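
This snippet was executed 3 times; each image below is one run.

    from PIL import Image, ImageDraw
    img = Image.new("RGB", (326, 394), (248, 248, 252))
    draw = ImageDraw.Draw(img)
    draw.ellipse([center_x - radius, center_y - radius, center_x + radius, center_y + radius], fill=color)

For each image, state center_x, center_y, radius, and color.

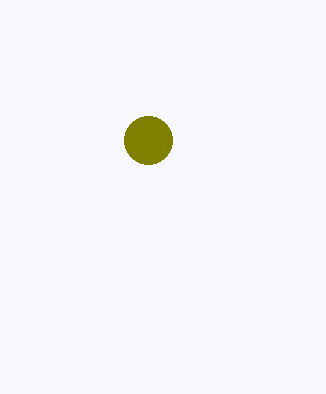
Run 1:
center_x = 148
center_y = 140
radius = 24
color = 'olive'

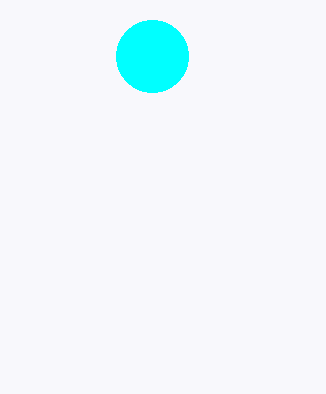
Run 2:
center_x = 152
center_y = 56
radius = 36
color = 'cyan'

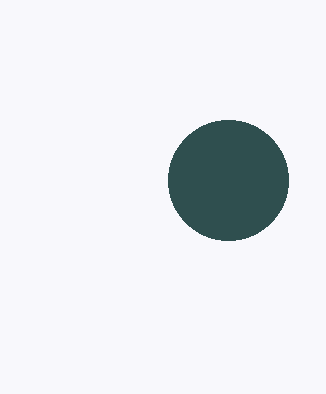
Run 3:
center_x = 228
center_y = 180
radius = 60
color = 'darkslategray'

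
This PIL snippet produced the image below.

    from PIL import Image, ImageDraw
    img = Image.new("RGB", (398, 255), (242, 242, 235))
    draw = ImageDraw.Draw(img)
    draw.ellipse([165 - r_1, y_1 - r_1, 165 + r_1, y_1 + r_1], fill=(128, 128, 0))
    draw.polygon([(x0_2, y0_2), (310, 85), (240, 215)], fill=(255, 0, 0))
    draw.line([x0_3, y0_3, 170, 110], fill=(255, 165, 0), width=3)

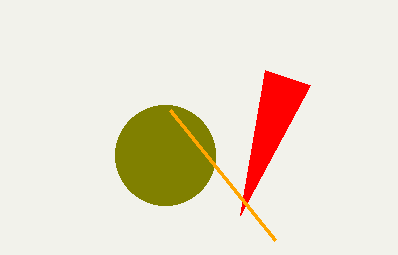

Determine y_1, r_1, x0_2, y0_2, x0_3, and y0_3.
y_1 = 155, r_1 = 50, x0_2 = 265, y0_2 = 70, x0_3 = 275, y0_3 = 240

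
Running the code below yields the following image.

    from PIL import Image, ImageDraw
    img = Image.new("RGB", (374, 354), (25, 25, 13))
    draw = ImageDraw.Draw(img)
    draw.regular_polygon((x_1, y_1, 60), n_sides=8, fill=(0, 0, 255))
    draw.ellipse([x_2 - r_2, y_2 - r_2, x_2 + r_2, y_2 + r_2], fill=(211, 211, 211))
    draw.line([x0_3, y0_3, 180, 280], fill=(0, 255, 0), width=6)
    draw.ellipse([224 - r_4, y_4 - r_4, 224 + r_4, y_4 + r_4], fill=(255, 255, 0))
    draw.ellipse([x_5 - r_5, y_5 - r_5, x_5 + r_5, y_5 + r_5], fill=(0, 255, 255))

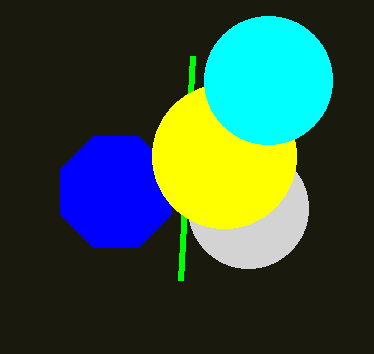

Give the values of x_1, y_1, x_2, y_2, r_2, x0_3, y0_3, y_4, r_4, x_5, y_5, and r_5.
x_1 = 116
y_1 = 192
x_2 = 248
y_2 = 208
r_2 = 60
x0_3 = 192
y0_3 = 56
y_4 = 156
r_4 = 72
x_5 = 268
y_5 = 80
r_5 = 64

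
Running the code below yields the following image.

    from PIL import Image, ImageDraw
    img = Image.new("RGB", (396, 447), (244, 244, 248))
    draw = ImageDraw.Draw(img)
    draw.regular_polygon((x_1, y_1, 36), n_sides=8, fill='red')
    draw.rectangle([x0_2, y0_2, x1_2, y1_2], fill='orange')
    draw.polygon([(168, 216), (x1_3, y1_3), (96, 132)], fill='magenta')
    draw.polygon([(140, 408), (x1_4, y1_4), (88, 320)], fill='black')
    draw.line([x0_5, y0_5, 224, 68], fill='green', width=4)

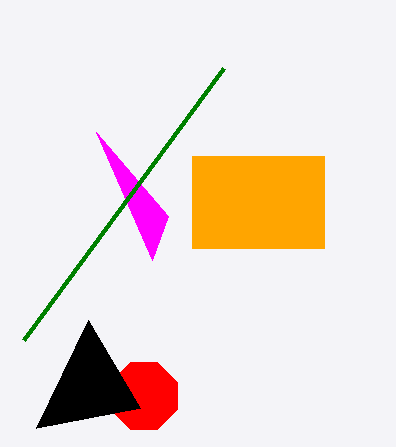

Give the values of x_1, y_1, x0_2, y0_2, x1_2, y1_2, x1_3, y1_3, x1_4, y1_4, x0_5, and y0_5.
x_1 = 144; y_1 = 396; x0_2 = 192; y0_2 = 156; x1_2 = 324; y1_2 = 248; x1_3 = 152; y1_3 = 260; x1_4 = 36; y1_4 = 428; x0_5 = 24; y0_5 = 340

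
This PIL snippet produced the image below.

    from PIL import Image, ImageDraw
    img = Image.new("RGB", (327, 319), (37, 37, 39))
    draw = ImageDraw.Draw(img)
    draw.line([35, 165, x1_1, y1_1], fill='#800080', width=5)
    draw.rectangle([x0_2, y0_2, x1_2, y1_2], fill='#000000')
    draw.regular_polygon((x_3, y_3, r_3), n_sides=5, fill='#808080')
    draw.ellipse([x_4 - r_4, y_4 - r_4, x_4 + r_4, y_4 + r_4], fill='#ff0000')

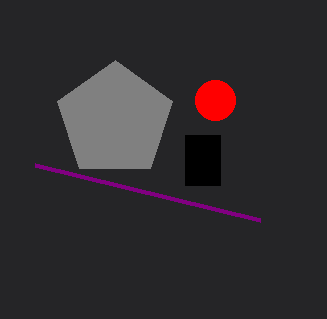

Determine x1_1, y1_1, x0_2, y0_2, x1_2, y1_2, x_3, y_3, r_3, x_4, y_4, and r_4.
x1_1 = 260; y1_1 = 220; x0_2 = 185; y0_2 = 135; x1_2 = 220; y1_2 = 185; x_3 = 115; y_3 = 120; r_3 = 60; x_4 = 215; y_4 = 100; r_4 = 20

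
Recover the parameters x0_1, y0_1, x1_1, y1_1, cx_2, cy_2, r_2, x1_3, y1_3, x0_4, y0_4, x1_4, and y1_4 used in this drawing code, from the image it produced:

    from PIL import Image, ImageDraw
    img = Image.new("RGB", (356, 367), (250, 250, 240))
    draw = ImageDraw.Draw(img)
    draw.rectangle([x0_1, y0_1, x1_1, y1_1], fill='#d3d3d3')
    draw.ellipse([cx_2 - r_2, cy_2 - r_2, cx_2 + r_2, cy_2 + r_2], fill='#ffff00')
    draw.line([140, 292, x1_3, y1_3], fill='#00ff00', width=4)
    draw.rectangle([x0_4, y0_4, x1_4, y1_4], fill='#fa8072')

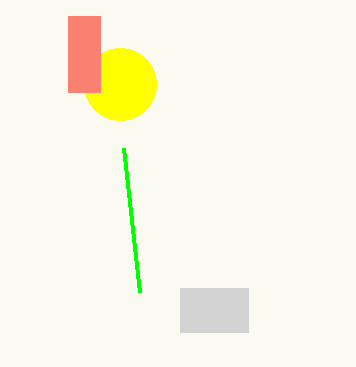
x0_1 = 180
y0_1 = 288
x1_1 = 248
y1_1 = 332
cx_2 = 120
cy_2 = 84
r_2 = 36
x1_3 = 124
y1_3 = 148
x0_4 = 68
y0_4 = 16
x1_4 = 100
y1_4 = 92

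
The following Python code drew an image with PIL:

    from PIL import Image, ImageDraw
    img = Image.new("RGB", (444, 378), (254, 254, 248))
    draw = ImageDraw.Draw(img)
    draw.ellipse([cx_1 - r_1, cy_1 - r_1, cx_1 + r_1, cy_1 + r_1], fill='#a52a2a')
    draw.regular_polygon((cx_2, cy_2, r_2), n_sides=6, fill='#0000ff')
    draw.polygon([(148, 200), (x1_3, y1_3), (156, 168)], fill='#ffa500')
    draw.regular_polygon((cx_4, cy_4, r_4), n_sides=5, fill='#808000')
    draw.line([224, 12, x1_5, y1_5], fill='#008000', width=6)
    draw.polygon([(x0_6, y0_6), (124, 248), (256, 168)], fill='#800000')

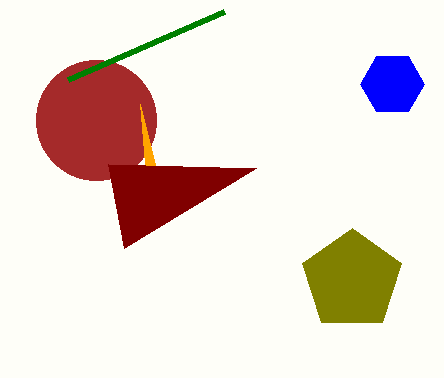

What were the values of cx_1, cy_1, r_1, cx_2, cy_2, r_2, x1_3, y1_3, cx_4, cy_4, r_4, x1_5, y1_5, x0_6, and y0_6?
cx_1 = 96, cy_1 = 120, r_1 = 60, cx_2 = 392, cy_2 = 84, r_2 = 32, x1_3 = 140, y1_3 = 104, cx_4 = 352, cy_4 = 280, r_4 = 52, x1_5 = 68, y1_5 = 80, x0_6 = 108, y0_6 = 164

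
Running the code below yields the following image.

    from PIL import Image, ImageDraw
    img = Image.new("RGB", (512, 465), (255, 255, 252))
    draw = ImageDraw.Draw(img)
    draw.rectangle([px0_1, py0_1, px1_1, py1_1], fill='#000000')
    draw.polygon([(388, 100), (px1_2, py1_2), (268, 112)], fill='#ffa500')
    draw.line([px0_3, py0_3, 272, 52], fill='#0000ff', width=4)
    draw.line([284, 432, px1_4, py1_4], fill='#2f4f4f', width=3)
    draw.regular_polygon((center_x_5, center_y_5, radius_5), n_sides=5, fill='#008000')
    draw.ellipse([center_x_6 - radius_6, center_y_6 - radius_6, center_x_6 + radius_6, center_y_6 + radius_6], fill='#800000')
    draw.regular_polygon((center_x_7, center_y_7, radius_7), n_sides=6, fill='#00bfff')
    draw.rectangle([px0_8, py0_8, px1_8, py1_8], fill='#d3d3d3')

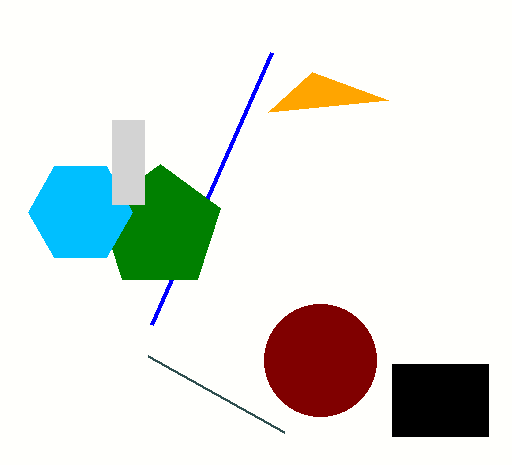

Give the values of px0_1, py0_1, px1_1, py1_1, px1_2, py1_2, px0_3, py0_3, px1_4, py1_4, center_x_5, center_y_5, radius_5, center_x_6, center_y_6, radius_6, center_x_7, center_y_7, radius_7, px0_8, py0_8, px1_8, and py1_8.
px0_1 = 392, py0_1 = 364, px1_1 = 488, py1_1 = 436, px1_2 = 312, py1_2 = 72, px0_3 = 152, py0_3 = 324, px1_4 = 148, py1_4 = 356, center_x_5 = 160, center_y_5 = 228, radius_5 = 64, center_x_6 = 320, center_y_6 = 360, radius_6 = 56, center_x_7 = 80, center_y_7 = 212, radius_7 = 52, px0_8 = 112, py0_8 = 120, px1_8 = 144, py1_8 = 204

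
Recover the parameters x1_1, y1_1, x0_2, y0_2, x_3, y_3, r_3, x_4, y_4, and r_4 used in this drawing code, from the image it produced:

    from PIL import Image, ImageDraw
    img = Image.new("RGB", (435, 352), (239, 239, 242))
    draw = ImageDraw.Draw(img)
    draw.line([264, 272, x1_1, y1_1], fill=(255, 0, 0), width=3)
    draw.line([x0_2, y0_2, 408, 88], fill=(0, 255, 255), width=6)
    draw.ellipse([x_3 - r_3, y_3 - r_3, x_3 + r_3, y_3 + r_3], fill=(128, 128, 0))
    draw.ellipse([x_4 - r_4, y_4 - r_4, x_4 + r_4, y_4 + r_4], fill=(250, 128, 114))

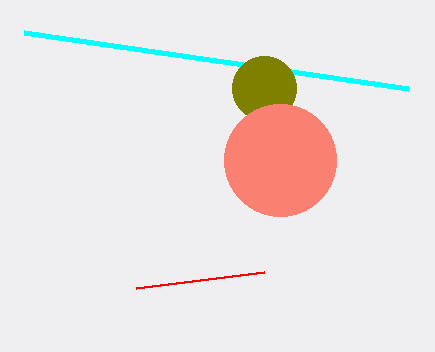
x1_1 = 136, y1_1 = 288, x0_2 = 24, y0_2 = 32, x_3 = 264, y_3 = 88, r_3 = 32, x_4 = 280, y_4 = 160, r_4 = 56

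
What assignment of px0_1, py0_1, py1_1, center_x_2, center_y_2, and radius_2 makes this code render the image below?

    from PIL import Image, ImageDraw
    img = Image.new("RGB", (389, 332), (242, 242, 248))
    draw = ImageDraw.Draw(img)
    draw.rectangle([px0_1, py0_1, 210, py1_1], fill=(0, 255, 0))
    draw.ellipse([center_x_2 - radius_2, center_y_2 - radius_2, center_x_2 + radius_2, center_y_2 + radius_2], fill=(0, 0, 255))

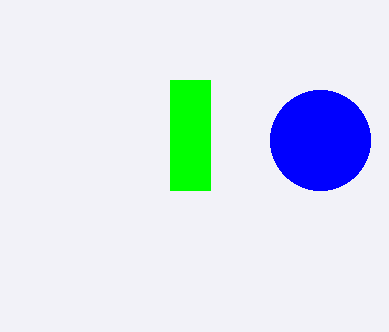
px0_1 = 170, py0_1 = 80, py1_1 = 190, center_x_2 = 320, center_y_2 = 140, radius_2 = 50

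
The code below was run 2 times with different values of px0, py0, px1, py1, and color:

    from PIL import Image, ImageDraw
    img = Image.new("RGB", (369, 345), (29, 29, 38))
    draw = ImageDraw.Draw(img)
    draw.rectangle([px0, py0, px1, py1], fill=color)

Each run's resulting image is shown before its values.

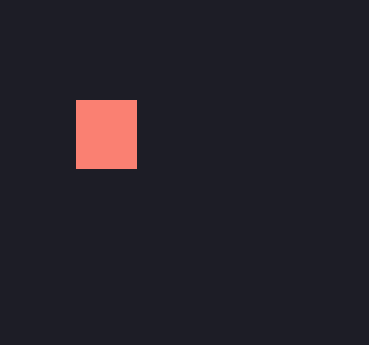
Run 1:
px0 = 76; py0 = 100; px1 = 136; py1 = 168; color = 'salmon'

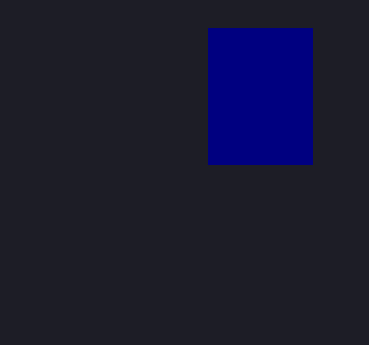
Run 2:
px0 = 208; py0 = 28; px1 = 312; py1 = 164; color = 'navy'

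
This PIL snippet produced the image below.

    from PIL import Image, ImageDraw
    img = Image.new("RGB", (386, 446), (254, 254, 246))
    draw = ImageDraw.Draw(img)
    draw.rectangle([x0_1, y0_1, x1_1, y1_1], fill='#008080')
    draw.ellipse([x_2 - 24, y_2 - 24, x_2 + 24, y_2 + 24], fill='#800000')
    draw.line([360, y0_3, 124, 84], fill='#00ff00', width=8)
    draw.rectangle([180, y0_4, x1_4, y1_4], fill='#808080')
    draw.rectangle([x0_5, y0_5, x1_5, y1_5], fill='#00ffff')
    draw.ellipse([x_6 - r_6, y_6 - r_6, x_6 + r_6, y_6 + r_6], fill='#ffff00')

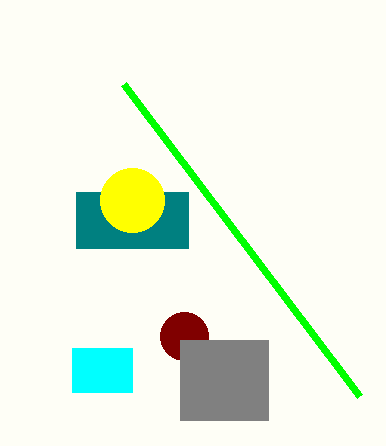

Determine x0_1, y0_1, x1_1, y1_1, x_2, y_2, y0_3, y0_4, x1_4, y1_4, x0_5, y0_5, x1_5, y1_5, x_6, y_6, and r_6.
x0_1 = 76
y0_1 = 192
x1_1 = 188
y1_1 = 248
x_2 = 184
y_2 = 336
y0_3 = 396
y0_4 = 340
x1_4 = 268
y1_4 = 420
x0_5 = 72
y0_5 = 348
x1_5 = 132
y1_5 = 392
x_6 = 132
y_6 = 200
r_6 = 32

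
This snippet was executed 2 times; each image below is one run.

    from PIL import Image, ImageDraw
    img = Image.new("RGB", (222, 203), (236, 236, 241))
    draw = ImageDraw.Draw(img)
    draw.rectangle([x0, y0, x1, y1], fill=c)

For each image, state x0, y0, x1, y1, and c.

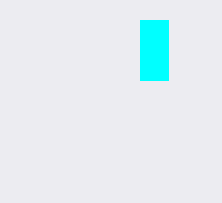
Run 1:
x0 = 140; y0 = 20; x1 = 168; y1 = 80; c = 'cyan'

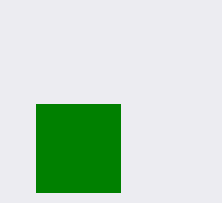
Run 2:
x0 = 36; y0 = 104; x1 = 120; y1 = 192; c = 'green'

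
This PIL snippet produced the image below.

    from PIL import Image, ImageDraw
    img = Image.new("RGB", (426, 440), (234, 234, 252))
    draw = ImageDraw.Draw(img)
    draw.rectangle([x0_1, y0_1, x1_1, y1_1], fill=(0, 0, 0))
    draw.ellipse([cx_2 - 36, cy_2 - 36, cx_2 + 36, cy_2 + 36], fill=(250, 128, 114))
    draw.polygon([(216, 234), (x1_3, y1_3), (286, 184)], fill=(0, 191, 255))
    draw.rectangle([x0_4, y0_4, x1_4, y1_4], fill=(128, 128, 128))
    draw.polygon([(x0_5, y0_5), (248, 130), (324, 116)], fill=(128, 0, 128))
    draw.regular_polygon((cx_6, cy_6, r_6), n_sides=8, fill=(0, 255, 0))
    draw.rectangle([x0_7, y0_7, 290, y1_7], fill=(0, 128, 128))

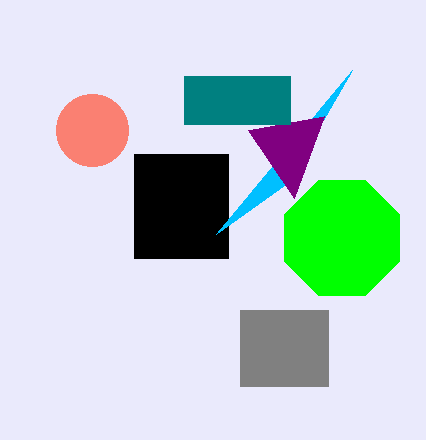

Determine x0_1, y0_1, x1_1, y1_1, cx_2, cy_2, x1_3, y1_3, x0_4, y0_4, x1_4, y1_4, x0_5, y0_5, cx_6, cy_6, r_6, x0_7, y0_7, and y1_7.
x0_1 = 134, y0_1 = 154, x1_1 = 228, y1_1 = 258, cx_2 = 92, cy_2 = 130, x1_3 = 352, y1_3 = 70, x0_4 = 240, y0_4 = 310, x1_4 = 328, y1_4 = 386, x0_5 = 294, y0_5 = 198, cx_6 = 342, cy_6 = 238, r_6 = 62, x0_7 = 184, y0_7 = 76, y1_7 = 124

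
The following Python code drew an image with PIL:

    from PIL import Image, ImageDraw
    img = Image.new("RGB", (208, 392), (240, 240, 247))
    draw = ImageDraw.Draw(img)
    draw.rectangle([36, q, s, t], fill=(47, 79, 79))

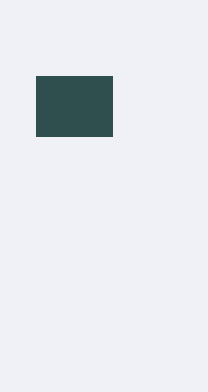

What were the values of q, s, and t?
q = 76, s = 112, t = 136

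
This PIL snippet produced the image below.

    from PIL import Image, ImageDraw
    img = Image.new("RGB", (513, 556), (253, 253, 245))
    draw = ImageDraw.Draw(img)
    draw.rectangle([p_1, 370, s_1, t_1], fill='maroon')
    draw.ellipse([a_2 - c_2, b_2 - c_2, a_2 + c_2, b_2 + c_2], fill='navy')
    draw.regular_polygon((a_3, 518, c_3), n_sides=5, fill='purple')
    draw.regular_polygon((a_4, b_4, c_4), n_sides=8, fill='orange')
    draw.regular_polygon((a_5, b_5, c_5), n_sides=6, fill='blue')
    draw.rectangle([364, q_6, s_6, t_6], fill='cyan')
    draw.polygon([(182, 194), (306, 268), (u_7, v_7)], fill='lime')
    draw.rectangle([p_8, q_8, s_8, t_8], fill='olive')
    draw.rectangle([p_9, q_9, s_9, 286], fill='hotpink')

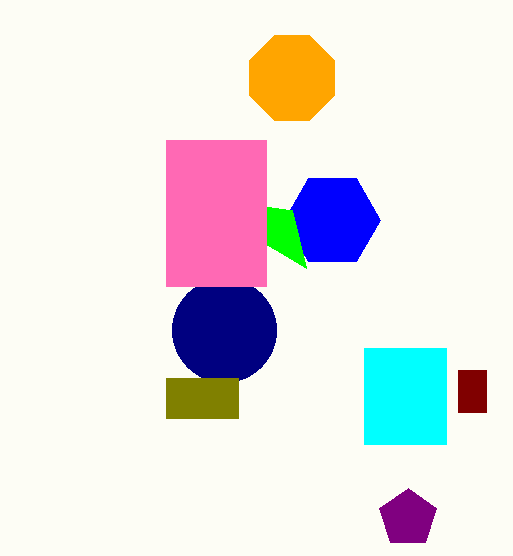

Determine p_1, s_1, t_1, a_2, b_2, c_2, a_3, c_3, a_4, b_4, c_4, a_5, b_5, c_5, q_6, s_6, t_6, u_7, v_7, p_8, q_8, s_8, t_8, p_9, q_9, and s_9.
p_1 = 458
s_1 = 486
t_1 = 412
a_2 = 224
b_2 = 330
c_2 = 52
a_3 = 408
c_3 = 30
a_4 = 292
b_4 = 78
c_4 = 46
a_5 = 332
b_5 = 220
c_5 = 48
q_6 = 348
s_6 = 446
t_6 = 444
u_7 = 292
v_7 = 210
p_8 = 166
q_8 = 378
s_8 = 238
t_8 = 418
p_9 = 166
q_9 = 140
s_9 = 266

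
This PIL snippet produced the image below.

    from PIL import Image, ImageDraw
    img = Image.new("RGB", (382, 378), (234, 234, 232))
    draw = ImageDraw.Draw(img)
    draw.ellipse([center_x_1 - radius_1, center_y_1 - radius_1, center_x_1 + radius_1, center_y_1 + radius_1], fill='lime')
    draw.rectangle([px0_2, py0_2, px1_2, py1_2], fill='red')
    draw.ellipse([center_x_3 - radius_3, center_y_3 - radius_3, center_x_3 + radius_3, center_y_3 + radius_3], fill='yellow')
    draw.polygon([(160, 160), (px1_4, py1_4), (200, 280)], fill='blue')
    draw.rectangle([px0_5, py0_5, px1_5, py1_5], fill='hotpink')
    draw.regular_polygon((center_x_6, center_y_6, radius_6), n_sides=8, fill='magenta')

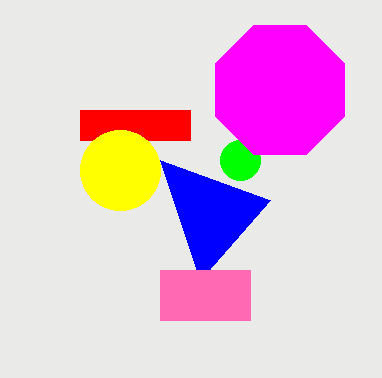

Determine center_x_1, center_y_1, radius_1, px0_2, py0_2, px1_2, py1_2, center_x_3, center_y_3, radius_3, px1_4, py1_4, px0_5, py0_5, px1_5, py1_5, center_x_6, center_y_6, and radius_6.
center_x_1 = 240, center_y_1 = 160, radius_1 = 20, px0_2 = 80, py0_2 = 110, px1_2 = 190, py1_2 = 140, center_x_3 = 120, center_y_3 = 170, radius_3 = 40, px1_4 = 270, py1_4 = 200, px0_5 = 160, py0_5 = 270, px1_5 = 250, py1_5 = 320, center_x_6 = 280, center_y_6 = 90, radius_6 = 70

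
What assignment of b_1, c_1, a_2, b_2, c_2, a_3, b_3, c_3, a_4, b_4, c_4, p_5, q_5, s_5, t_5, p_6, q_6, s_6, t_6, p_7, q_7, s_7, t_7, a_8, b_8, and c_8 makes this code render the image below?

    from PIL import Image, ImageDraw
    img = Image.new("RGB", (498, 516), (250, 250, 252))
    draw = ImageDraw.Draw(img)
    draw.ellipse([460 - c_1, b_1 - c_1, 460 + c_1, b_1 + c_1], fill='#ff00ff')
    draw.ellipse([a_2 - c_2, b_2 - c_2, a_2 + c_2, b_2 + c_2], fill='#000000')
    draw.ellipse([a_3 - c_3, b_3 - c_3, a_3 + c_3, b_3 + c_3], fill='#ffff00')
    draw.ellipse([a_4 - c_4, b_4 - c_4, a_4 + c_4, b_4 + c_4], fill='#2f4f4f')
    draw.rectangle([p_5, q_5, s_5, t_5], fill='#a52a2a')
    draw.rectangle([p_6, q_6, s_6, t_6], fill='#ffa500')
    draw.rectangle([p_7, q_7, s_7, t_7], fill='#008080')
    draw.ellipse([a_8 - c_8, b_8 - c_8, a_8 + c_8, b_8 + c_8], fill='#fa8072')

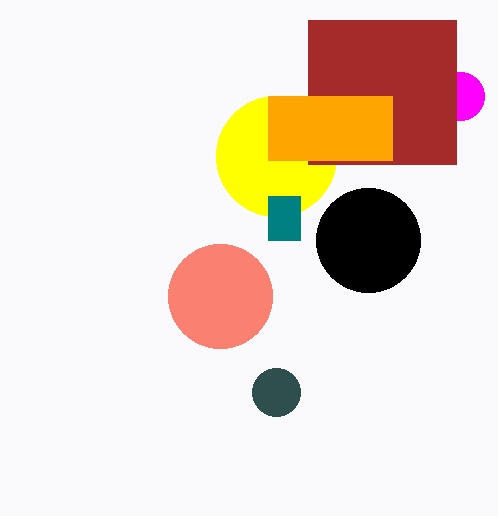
b_1 = 96, c_1 = 24, a_2 = 368, b_2 = 240, c_2 = 52, a_3 = 276, b_3 = 156, c_3 = 60, a_4 = 276, b_4 = 392, c_4 = 24, p_5 = 308, q_5 = 20, s_5 = 456, t_5 = 164, p_6 = 268, q_6 = 96, s_6 = 392, t_6 = 160, p_7 = 268, q_7 = 196, s_7 = 300, t_7 = 240, a_8 = 220, b_8 = 296, c_8 = 52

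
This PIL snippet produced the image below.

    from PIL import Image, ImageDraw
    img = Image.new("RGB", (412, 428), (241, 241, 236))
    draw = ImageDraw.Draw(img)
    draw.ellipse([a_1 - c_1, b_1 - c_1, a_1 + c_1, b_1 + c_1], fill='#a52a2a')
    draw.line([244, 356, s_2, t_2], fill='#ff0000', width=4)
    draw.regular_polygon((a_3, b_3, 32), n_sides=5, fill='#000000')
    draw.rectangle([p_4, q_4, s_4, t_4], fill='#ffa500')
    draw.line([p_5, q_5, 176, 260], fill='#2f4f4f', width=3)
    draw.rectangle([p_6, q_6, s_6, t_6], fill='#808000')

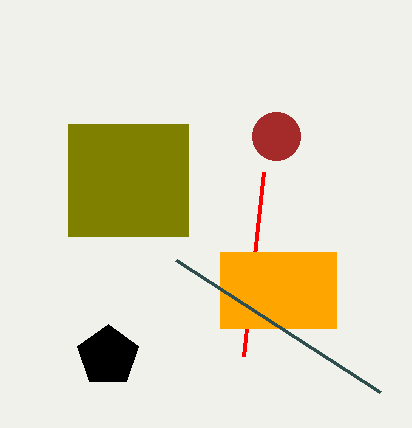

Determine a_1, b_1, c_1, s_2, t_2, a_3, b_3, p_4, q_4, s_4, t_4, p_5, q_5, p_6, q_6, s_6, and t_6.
a_1 = 276; b_1 = 136; c_1 = 24; s_2 = 264; t_2 = 172; a_3 = 108; b_3 = 356; p_4 = 220; q_4 = 252; s_4 = 336; t_4 = 328; p_5 = 380; q_5 = 392; p_6 = 68; q_6 = 124; s_6 = 188; t_6 = 236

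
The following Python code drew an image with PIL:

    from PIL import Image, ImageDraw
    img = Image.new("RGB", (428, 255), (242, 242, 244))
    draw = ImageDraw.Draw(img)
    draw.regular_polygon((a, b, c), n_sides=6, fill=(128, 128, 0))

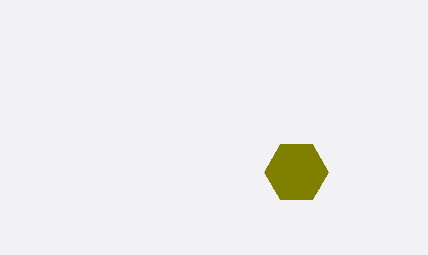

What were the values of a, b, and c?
a = 296
b = 172
c = 32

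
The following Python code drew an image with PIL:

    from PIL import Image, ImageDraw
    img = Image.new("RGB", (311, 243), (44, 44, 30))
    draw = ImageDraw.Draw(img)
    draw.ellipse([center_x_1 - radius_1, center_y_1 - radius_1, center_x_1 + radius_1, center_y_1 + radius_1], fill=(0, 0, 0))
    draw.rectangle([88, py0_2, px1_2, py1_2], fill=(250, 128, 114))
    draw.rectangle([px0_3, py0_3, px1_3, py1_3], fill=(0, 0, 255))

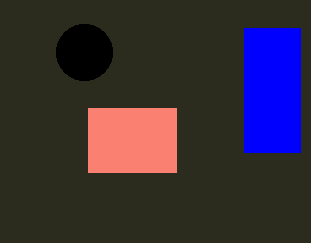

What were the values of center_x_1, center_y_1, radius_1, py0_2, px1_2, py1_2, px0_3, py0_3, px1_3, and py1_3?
center_x_1 = 84
center_y_1 = 52
radius_1 = 28
py0_2 = 108
px1_2 = 176
py1_2 = 172
px0_3 = 244
py0_3 = 28
px1_3 = 300
py1_3 = 152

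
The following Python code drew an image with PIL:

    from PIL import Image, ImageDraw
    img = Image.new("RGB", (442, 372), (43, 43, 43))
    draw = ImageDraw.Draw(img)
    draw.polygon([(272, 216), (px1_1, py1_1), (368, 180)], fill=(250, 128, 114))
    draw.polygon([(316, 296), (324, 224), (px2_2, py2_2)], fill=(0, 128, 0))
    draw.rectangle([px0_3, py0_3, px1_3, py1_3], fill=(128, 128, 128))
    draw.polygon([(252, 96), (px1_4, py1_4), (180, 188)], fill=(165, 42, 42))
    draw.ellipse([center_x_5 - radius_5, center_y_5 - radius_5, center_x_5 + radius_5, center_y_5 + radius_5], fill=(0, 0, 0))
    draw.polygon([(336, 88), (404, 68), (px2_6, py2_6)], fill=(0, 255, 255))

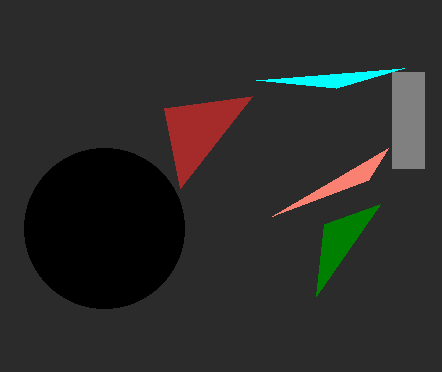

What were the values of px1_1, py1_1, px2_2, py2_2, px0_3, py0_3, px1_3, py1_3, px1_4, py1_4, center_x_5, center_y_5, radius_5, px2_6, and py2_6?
px1_1 = 388; py1_1 = 148; px2_2 = 380; py2_2 = 204; px0_3 = 392; py0_3 = 72; px1_3 = 424; py1_3 = 168; px1_4 = 164; py1_4 = 108; center_x_5 = 104; center_y_5 = 228; radius_5 = 80; px2_6 = 256; py2_6 = 80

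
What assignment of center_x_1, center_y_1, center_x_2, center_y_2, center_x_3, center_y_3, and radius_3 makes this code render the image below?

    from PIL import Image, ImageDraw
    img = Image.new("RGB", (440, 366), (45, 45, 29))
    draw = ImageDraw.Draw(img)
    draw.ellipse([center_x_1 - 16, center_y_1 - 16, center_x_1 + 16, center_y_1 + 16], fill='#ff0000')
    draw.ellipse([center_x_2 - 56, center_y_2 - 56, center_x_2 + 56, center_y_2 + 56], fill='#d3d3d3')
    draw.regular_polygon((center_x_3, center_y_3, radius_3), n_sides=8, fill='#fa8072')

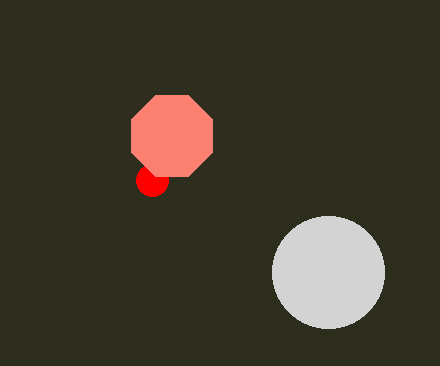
center_x_1 = 152, center_y_1 = 180, center_x_2 = 328, center_y_2 = 272, center_x_3 = 172, center_y_3 = 136, radius_3 = 44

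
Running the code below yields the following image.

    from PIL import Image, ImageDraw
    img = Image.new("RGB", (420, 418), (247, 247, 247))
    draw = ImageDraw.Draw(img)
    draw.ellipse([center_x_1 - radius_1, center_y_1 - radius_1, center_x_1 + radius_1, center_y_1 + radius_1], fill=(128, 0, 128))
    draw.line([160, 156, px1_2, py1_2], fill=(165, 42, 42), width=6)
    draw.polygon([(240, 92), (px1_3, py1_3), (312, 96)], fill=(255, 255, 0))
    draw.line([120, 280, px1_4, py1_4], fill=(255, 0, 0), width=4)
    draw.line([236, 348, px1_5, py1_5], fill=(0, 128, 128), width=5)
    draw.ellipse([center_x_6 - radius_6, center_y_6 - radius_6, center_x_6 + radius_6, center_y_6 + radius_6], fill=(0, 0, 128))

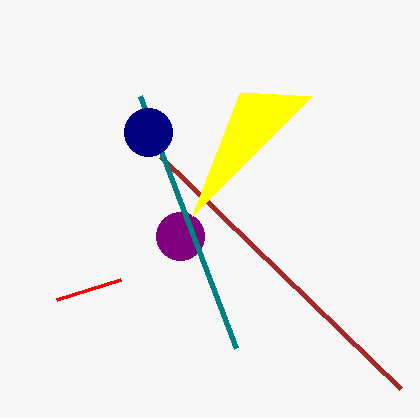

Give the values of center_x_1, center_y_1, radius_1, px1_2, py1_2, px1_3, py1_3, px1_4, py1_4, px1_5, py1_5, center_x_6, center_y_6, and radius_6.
center_x_1 = 180
center_y_1 = 236
radius_1 = 24
px1_2 = 400
py1_2 = 388
px1_3 = 192
py1_3 = 216
px1_4 = 56
py1_4 = 300
px1_5 = 140
py1_5 = 96
center_x_6 = 148
center_y_6 = 132
radius_6 = 24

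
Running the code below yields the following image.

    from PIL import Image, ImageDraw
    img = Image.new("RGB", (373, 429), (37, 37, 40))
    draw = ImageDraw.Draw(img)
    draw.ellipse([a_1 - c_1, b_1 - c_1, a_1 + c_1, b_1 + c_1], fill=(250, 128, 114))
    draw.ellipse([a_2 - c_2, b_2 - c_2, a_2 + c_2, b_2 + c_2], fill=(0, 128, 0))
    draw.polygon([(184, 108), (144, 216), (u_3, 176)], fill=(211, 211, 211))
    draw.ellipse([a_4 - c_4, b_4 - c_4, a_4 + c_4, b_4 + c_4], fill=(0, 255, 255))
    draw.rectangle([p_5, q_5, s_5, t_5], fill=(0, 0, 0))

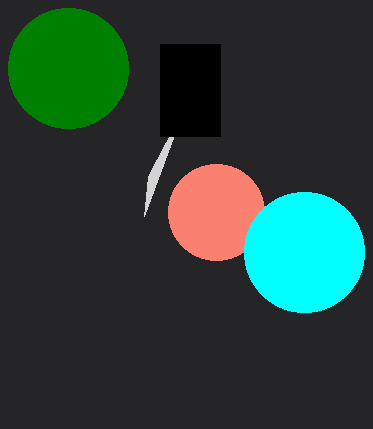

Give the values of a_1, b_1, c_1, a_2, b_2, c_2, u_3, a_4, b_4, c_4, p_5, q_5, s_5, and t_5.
a_1 = 216, b_1 = 212, c_1 = 48, a_2 = 68, b_2 = 68, c_2 = 60, u_3 = 148, a_4 = 304, b_4 = 252, c_4 = 60, p_5 = 160, q_5 = 44, s_5 = 220, t_5 = 136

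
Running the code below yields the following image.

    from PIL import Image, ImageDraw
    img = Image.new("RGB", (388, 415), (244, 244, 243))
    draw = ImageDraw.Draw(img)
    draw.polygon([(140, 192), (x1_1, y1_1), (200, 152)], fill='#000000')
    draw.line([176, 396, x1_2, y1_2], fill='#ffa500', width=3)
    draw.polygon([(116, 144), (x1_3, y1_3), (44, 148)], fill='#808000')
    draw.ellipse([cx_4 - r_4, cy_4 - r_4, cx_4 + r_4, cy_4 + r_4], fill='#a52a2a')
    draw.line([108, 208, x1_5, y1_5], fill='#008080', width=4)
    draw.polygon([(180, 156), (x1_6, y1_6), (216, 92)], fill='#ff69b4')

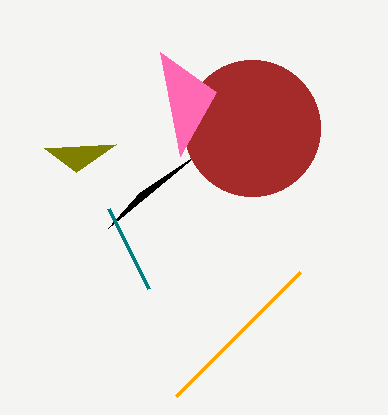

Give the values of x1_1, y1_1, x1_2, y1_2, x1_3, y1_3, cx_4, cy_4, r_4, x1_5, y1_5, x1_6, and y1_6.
x1_1 = 108; y1_1 = 228; x1_2 = 300; y1_2 = 272; x1_3 = 76; y1_3 = 172; cx_4 = 252; cy_4 = 128; r_4 = 68; x1_5 = 148; y1_5 = 288; x1_6 = 160; y1_6 = 52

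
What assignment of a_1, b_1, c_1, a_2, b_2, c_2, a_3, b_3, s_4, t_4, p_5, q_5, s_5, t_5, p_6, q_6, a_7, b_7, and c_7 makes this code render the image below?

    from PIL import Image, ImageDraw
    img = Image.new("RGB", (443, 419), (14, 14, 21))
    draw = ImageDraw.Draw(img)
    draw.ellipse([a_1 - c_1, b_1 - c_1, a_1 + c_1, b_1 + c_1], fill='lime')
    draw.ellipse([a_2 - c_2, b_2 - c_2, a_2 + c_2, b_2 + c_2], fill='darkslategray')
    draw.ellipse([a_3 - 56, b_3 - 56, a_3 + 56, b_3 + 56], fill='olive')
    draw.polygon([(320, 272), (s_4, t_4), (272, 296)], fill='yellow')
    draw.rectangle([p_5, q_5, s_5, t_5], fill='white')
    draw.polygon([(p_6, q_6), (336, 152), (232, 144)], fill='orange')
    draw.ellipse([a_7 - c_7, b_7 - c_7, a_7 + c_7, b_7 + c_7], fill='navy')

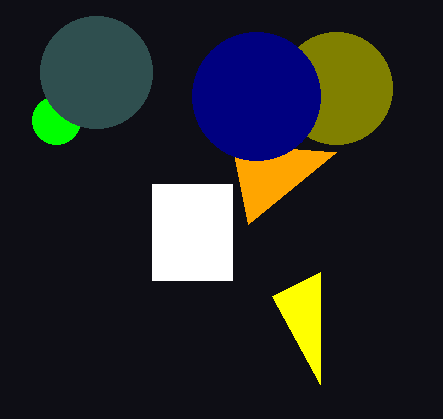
a_1 = 56; b_1 = 120; c_1 = 24; a_2 = 96; b_2 = 72; c_2 = 56; a_3 = 336; b_3 = 88; s_4 = 320; t_4 = 384; p_5 = 152; q_5 = 184; s_5 = 232; t_5 = 280; p_6 = 248; q_6 = 224; a_7 = 256; b_7 = 96; c_7 = 64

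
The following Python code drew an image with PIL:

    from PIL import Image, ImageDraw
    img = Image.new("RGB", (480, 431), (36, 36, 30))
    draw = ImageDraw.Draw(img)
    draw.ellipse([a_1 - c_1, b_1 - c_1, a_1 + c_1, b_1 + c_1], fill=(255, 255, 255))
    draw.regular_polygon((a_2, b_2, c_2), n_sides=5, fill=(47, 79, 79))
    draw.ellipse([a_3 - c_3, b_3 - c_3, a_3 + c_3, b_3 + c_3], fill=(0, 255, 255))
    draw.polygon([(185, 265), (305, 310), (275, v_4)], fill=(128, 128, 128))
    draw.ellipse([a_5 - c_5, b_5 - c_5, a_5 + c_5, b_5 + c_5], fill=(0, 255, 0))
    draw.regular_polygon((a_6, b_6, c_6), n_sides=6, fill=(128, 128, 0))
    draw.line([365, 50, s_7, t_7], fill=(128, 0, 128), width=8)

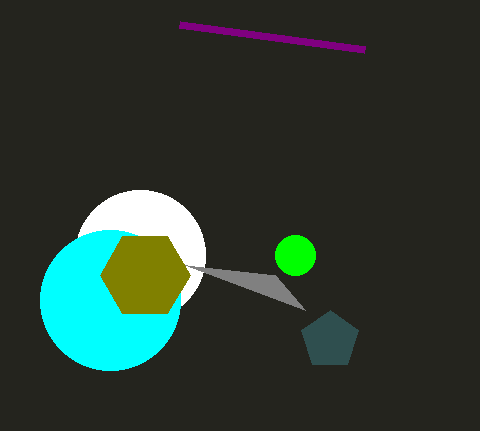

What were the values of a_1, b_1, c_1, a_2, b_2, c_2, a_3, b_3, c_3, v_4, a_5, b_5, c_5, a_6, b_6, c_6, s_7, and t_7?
a_1 = 140; b_1 = 255; c_1 = 65; a_2 = 330; b_2 = 340; c_2 = 30; a_3 = 110; b_3 = 300; c_3 = 70; v_4 = 275; a_5 = 295; b_5 = 255; c_5 = 20; a_6 = 145; b_6 = 275; c_6 = 45; s_7 = 180; t_7 = 25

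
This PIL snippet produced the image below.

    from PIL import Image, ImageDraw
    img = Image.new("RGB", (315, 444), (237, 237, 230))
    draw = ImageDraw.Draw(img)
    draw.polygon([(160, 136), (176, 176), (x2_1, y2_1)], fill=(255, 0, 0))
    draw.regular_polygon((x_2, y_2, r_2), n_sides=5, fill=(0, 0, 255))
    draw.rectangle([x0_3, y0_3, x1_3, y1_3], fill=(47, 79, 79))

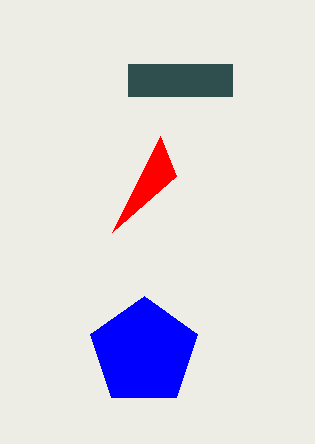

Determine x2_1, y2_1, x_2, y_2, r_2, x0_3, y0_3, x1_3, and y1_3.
x2_1 = 112; y2_1 = 232; x_2 = 144; y_2 = 352; r_2 = 56; x0_3 = 128; y0_3 = 64; x1_3 = 232; y1_3 = 96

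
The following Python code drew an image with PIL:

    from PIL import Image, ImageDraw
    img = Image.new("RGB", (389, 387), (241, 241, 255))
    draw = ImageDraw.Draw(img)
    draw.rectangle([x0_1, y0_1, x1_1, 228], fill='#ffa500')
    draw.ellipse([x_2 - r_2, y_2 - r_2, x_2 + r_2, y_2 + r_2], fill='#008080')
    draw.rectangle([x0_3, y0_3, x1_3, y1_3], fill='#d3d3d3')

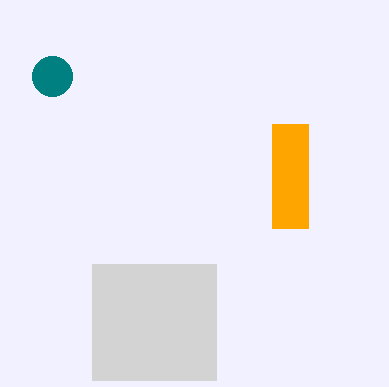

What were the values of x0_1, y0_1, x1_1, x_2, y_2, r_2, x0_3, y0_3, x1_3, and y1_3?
x0_1 = 272, y0_1 = 124, x1_1 = 308, x_2 = 52, y_2 = 76, r_2 = 20, x0_3 = 92, y0_3 = 264, x1_3 = 216, y1_3 = 380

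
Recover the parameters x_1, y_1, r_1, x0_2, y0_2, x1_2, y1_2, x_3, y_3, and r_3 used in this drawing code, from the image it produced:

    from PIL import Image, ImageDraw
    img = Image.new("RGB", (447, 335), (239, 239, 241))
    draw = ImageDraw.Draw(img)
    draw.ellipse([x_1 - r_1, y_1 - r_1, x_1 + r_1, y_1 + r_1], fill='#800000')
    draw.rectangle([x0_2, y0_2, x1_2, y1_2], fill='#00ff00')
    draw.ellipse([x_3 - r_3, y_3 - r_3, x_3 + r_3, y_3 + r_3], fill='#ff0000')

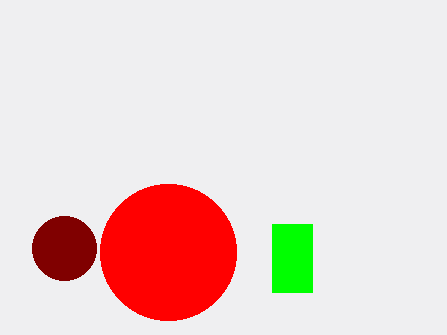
x_1 = 64
y_1 = 248
r_1 = 32
x0_2 = 272
y0_2 = 224
x1_2 = 312
y1_2 = 292
x_3 = 168
y_3 = 252
r_3 = 68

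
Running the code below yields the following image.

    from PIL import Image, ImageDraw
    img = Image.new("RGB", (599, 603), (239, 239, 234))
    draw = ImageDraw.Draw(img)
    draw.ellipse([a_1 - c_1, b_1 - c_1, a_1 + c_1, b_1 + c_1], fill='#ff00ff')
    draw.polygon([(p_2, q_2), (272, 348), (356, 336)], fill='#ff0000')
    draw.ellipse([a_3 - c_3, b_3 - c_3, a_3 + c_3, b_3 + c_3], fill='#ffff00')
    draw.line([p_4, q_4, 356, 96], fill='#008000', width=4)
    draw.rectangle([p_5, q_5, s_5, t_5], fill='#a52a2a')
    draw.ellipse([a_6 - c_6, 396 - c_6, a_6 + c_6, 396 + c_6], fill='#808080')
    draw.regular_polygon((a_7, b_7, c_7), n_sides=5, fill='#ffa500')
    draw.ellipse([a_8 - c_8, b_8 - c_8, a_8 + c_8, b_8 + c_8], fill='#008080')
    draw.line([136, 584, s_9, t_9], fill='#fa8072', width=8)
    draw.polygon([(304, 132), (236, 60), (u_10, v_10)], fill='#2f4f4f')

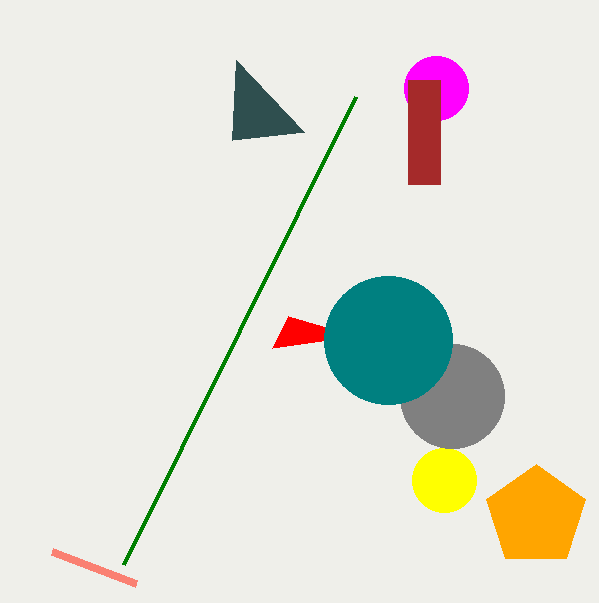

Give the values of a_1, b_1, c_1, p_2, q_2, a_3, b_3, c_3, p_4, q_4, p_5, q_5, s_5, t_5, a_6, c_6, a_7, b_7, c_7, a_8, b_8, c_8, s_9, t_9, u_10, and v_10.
a_1 = 436; b_1 = 88; c_1 = 32; p_2 = 288; q_2 = 316; a_3 = 444; b_3 = 480; c_3 = 32; p_4 = 124; q_4 = 564; p_5 = 408; q_5 = 80; s_5 = 440; t_5 = 184; a_6 = 452; c_6 = 52; a_7 = 536; b_7 = 516; c_7 = 52; a_8 = 388; b_8 = 340; c_8 = 64; s_9 = 52; t_9 = 552; u_10 = 232; v_10 = 140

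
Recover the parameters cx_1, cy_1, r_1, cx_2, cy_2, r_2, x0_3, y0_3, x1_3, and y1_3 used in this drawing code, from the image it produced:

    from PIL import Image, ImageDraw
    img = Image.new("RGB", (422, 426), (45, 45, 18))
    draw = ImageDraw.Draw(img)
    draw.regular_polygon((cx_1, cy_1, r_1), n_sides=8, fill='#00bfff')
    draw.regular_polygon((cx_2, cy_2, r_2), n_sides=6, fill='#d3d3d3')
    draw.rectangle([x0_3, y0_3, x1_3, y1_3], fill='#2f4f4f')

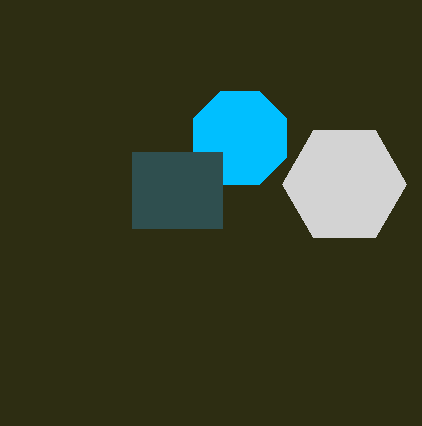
cx_1 = 240; cy_1 = 138; r_1 = 50; cx_2 = 344; cy_2 = 184; r_2 = 62; x0_3 = 132; y0_3 = 152; x1_3 = 222; y1_3 = 228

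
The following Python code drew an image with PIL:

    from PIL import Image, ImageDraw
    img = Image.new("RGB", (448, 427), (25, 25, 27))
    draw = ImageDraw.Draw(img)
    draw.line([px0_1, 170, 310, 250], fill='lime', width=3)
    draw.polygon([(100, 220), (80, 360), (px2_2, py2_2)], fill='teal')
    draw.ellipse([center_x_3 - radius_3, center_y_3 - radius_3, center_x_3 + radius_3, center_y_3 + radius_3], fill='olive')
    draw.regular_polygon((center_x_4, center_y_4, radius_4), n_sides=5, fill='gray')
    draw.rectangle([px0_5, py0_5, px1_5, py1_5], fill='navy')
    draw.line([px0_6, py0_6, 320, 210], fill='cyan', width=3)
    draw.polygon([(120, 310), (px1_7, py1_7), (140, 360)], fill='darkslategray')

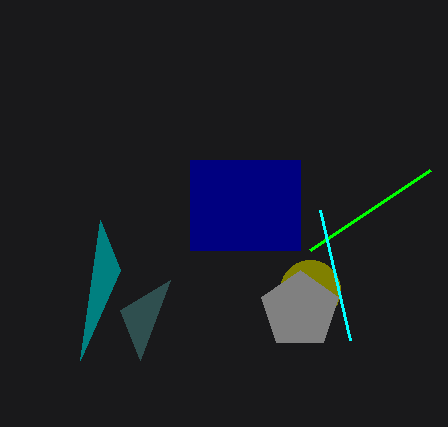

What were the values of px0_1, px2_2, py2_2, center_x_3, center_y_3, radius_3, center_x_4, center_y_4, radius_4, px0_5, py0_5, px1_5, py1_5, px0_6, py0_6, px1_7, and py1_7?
px0_1 = 430
px2_2 = 120
py2_2 = 270
center_x_3 = 310
center_y_3 = 290
radius_3 = 30
center_x_4 = 300
center_y_4 = 310
radius_4 = 40
px0_5 = 190
py0_5 = 160
px1_5 = 300
py1_5 = 250
px0_6 = 350
py0_6 = 340
px1_7 = 170
py1_7 = 280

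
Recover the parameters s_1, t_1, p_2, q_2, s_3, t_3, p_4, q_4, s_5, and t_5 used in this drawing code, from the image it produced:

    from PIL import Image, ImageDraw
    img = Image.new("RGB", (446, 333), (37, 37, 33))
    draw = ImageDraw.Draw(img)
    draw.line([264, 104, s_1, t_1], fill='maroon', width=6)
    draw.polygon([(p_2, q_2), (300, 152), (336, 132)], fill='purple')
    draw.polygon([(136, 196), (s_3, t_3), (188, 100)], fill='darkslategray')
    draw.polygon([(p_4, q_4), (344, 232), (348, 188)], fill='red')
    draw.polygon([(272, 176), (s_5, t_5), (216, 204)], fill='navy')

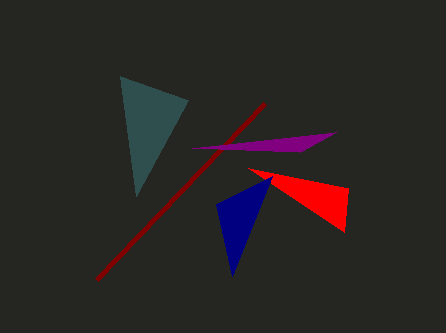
s_1 = 96
t_1 = 280
p_2 = 192
q_2 = 148
s_3 = 120
t_3 = 76
p_4 = 248
q_4 = 168
s_5 = 232
t_5 = 276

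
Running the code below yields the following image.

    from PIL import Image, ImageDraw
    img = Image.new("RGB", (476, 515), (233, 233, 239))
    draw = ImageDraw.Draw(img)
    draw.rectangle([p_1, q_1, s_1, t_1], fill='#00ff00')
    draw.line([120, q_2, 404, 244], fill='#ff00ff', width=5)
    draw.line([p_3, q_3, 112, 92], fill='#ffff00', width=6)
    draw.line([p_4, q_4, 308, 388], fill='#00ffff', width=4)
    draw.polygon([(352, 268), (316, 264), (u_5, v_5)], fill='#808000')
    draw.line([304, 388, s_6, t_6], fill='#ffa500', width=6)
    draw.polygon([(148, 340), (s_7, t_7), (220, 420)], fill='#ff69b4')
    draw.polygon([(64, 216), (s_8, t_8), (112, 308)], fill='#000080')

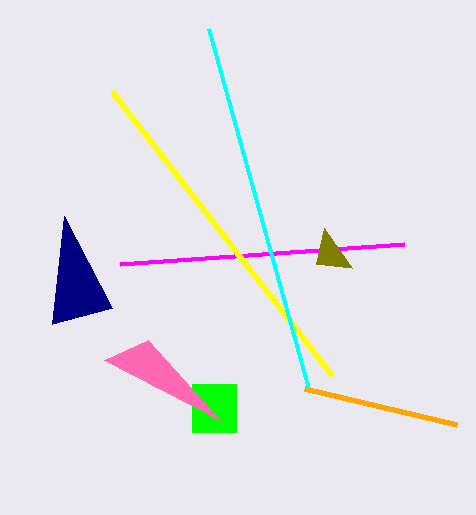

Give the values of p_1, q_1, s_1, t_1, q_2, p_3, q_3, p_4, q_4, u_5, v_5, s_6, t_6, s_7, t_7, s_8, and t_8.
p_1 = 192; q_1 = 384; s_1 = 236; t_1 = 432; q_2 = 264; p_3 = 332; q_3 = 376; p_4 = 208; q_4 = 28; u_5 = 324; v_5 = 228; s_6 = 456; t_6 = 424; s_7 = 104; t_7 = 360; s_8 = 52; t_8 = 324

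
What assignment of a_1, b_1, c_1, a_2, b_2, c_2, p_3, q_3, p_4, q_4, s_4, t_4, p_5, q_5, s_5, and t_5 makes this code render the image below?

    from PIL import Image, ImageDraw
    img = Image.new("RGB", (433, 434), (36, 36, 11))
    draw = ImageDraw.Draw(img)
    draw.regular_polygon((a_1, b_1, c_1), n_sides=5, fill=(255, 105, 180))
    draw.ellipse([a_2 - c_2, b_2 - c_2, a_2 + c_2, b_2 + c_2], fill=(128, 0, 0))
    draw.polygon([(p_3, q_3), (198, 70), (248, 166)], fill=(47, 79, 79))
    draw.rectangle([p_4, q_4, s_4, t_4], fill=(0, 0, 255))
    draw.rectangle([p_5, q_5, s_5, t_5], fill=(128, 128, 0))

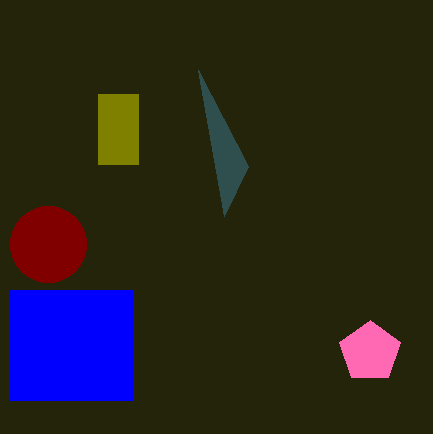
a_1 = 370
b_1 = 352
c_1 = 32
a_2 = 48
b_2 = 244
c_2 = 38
p_3 = 224
q_3 = 216
p_4 = 10
q_4 = 290
s_4 = 132
t_4 = 400
p_5 = 98
q_5 = 94
s_5 = 138
t_5 = 164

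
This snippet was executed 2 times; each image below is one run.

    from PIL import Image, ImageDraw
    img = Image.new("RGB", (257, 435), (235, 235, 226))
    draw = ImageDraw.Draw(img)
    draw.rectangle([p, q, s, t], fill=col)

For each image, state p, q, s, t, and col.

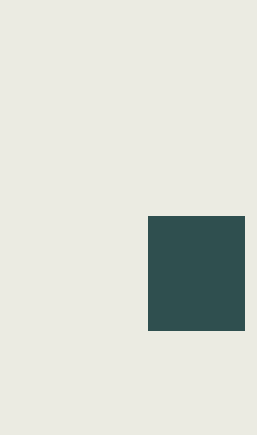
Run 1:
p = 148; q = 216; s = 244; t = 330; col = 'darkslategray'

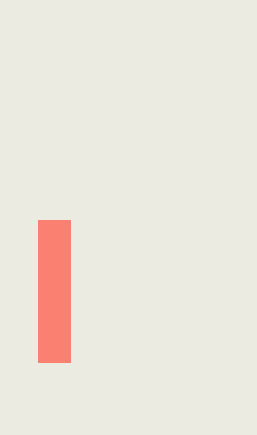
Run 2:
p = 38, q = 220, s = 70, t = 362, col = 'salmon'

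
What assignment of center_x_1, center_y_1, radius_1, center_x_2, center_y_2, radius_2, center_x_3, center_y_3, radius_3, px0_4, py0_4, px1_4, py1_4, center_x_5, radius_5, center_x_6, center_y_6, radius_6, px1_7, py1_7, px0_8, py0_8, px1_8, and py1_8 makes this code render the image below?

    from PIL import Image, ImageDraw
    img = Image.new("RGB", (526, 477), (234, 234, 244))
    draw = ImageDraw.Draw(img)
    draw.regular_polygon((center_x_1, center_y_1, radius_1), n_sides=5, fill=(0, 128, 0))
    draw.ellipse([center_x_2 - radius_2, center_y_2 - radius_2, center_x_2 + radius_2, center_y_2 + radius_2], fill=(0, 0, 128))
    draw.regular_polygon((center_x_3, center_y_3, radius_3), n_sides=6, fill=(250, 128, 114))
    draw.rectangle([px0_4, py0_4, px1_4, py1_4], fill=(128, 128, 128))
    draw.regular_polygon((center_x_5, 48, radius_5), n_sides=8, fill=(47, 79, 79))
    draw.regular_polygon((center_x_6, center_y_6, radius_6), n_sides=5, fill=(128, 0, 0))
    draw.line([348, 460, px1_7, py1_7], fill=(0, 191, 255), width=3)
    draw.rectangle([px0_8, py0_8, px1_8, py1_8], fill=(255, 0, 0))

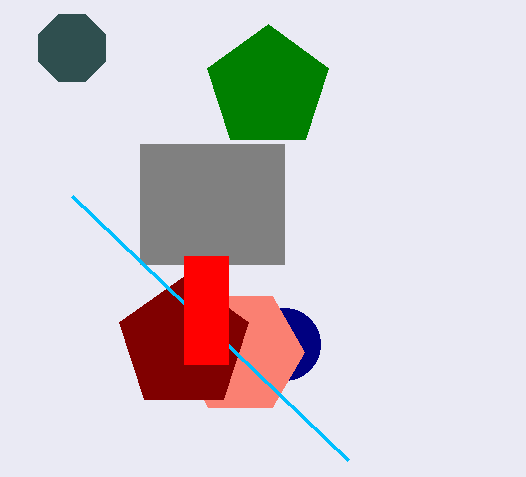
center_x_1 = 268, center_y_1 = 88, radius_1 = 64, center_x_2 = 284, center_y_2 = 344, radius_2 = 36, center_x_3 = 240, center_y_3 = 352, radius_3 = 64, px0_4 = 140, py0_4 = 144, px1_4 = 284, py1_4 = 264, center_x_5 = 72, radius_5 = 36, center_x_6 = 184, center_y_6 = 344, radius_6 = 68, px1_7 = 72, py1_7 = 196, px0_8 = 184, py0_8 = 256, px1_8 = 228, py1_8 = 364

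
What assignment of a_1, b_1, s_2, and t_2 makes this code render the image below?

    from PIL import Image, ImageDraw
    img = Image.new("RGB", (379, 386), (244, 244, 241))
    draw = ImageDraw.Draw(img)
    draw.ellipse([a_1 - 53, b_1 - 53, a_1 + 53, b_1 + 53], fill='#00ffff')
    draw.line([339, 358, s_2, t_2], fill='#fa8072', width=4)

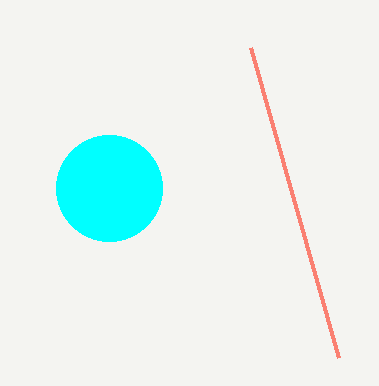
a_1 = 109, b_1 = 188, s_2 = 251, t_2 = 48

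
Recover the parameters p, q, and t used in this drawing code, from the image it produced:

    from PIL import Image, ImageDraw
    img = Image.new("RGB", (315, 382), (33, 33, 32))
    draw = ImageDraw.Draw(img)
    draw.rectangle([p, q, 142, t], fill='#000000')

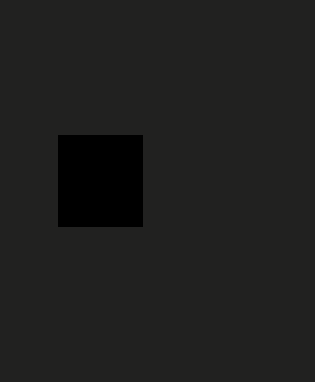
p = 58, q = 135, t = 226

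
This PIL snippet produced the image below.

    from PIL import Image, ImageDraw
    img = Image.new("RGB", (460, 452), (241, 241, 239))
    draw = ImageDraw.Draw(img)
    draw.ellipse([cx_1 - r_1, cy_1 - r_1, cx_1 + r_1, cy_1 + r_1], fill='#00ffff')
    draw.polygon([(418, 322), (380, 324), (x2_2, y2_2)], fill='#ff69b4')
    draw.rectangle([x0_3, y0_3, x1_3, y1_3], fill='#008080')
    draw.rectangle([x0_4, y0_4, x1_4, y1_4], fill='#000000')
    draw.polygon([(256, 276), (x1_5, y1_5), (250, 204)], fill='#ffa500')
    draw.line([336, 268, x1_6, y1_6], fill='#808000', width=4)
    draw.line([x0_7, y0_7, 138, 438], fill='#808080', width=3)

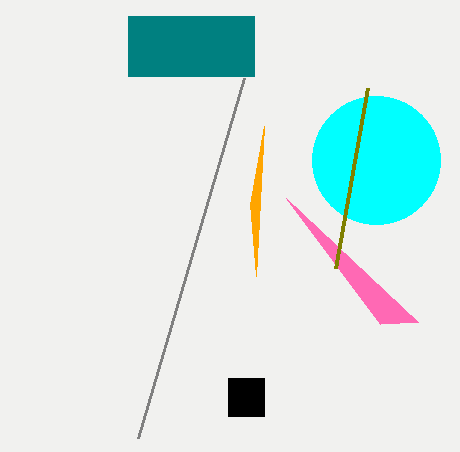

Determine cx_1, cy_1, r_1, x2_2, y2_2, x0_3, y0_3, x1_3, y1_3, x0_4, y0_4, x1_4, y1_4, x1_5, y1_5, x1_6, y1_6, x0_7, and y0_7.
cx_1 = 376; cy_1 = 160; r_1 = 64; x2_2 = 286; y2_2 = 198; x0_3 = 128; y0_3 = 16; x1_3 = 254; y1_3 = 76; x0_4 = 228; y0_4 = 378; x1_4 = 264; y1_4 = 416; x1_5 = 264; y1_5 = 126; x1_6 = 368; y1_6 = 88; x0_7 = 244; y0_7 = 78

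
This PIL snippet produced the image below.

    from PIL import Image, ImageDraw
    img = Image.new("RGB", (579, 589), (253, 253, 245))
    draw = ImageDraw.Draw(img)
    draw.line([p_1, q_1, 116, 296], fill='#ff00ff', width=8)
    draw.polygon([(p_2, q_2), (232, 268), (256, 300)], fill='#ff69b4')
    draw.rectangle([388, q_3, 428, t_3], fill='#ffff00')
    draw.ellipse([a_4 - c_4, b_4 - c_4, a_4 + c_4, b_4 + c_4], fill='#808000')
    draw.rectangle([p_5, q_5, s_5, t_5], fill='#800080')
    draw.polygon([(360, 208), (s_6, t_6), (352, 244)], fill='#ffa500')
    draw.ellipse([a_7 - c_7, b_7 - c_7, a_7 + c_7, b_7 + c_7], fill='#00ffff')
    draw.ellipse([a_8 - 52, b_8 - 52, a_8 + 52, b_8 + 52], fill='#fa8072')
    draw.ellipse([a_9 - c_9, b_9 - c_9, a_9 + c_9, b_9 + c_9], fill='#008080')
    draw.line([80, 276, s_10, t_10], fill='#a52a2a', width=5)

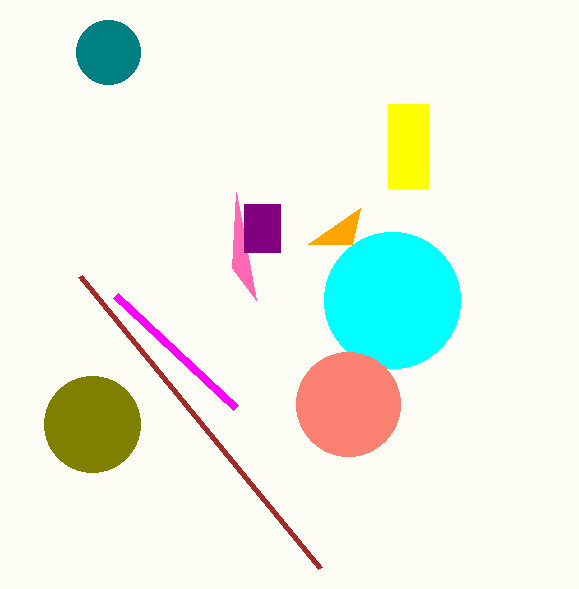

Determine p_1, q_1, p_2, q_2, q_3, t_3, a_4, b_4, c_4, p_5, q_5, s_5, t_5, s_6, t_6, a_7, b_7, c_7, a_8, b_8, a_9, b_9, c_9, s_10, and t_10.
p_1 = 236; q_1 = 408; p_2 = 236; q_2 = 192; q_3 = 104; t_3 = 188; a_4 = 92; b_4 = 424; c_4 = 48; p_5 = 244; q_5 = 204; s_5 = 280; t_5 = 252; s_6 = 308; t_6 = 244; a_7 = 392; b_7 = 300; c_7 = 68; a_8 = 348; b_8 = 404; a_9 = 108; b_9 = 52; c_9 = 32; s_10 = 320; t_10 = 568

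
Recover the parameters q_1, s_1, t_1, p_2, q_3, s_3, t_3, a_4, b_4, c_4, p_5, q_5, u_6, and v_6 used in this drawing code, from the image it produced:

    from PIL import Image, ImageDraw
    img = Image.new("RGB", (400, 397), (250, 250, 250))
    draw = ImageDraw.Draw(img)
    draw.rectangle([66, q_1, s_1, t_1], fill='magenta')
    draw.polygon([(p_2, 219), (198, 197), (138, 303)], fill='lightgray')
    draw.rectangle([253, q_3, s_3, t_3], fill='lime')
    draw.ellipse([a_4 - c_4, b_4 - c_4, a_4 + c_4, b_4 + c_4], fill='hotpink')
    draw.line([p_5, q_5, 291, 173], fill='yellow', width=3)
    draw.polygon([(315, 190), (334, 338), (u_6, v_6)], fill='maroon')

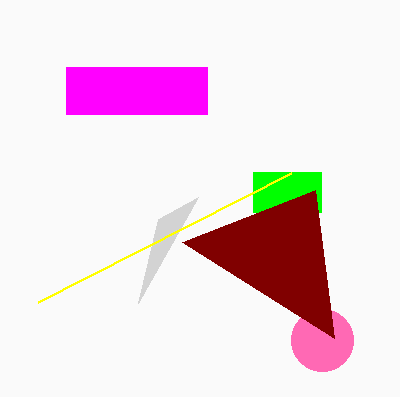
q_1 = 67; s_1 = 207; t_1 = 114; p_2 = 158; q_3 = 172; s_3 = 321; t_3 = 212; a_4 = 322; b_4 = 340; c_4 = 31; p_5 = 38; q_5 = 302; u_6 = 182; v_6 = 242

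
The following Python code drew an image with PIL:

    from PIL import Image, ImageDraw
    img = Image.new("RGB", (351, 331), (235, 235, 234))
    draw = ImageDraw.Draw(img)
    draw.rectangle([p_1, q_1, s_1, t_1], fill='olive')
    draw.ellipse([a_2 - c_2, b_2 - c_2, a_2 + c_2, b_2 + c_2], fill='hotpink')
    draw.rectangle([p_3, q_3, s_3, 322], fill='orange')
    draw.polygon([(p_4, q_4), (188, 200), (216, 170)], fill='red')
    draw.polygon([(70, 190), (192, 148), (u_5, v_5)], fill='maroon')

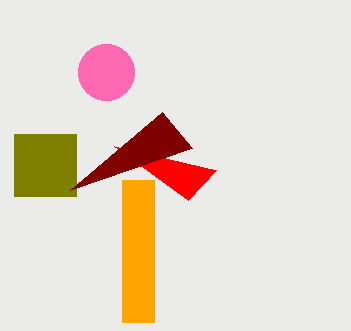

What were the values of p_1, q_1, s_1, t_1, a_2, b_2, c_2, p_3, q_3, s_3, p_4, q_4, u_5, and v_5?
p_1 = 14
q_1 = 134
s_1 = 76
t_1 = 196
a_2 = 106
b_2 = 72
c_2 = 28
p_3 = 122
q_3 = 180
s_3 = 154
p_4 = 114
q_4 = 146
u_5 = 162
v_5 = 112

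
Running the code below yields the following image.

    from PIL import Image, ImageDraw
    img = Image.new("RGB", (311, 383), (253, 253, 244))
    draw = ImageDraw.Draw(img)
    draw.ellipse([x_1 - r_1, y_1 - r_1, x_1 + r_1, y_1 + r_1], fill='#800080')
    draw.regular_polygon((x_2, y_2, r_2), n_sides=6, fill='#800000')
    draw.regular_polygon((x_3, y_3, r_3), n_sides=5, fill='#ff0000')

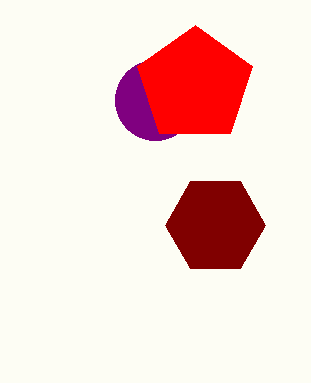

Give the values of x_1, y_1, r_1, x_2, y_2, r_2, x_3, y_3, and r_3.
x_1 = 155
y_1 = 100
r_1 = 40
x_2 = 215
y_2 = 225
r_2 = 50
x_3 = 195
y_3 = 85
r_3 = 60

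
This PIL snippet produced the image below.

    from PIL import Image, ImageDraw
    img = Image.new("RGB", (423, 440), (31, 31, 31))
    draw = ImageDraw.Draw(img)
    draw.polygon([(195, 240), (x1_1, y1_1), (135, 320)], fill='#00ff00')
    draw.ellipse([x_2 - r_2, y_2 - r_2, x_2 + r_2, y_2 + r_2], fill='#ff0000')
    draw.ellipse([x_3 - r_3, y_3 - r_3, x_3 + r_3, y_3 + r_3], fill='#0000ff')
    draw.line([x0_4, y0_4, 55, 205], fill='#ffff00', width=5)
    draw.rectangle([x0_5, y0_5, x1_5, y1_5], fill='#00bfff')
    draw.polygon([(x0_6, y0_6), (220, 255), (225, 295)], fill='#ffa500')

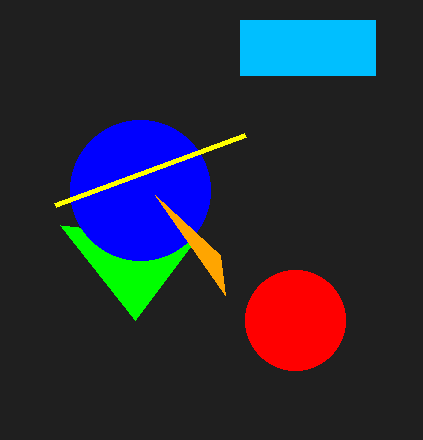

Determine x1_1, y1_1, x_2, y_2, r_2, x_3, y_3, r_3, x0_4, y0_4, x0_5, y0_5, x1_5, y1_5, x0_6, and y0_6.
x1_1 = 60; y1_1 = 225; x_2 = 295; y_2 = 320; r_2 = 50; x_3 = 140; y_3 = 190; r_3 = 70; x0_4 = 245; y0_4 = 135; x0_5 = 240; y0_5 = 20; x1_5 = 375; y1_5 = 75; x0_6 = 155; y0_6 = 195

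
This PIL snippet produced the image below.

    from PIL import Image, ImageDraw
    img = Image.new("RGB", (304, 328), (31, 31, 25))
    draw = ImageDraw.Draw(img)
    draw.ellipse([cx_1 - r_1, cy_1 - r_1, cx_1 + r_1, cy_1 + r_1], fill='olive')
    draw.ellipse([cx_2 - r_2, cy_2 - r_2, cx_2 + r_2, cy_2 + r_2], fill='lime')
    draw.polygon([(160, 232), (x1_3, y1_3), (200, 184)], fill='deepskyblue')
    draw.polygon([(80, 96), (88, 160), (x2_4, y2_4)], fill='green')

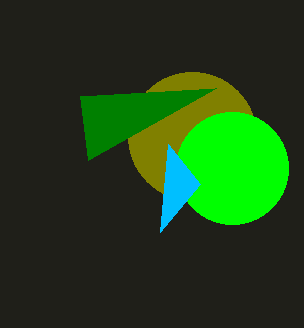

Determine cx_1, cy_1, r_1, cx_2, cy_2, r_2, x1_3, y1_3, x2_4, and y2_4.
cx_1 = 192
cy_1 = 136
r_1 = 64
cx_2 = 232
cy_2 = 168
r_2 = 56
x1_3 = 168
y1_3 = 144
x2_4 = 216
y2_4 = 88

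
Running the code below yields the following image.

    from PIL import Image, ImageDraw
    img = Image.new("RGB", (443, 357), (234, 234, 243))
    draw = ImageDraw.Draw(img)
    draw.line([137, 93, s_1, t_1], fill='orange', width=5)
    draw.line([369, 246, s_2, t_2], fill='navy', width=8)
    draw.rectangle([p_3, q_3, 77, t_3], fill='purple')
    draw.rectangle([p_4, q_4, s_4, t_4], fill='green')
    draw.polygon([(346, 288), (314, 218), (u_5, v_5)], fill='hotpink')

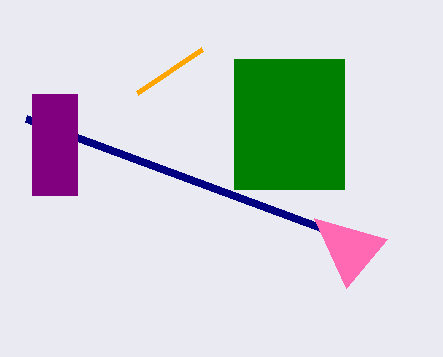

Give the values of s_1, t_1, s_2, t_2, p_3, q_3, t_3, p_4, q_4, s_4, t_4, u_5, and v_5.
s_1 = 202
t_1 = 49
s_2 = 26
t_2 = 119
p_3 = 32
q_3 = 94
t_3 = 195
p_4 = 234
q_4 = 59
s_4 = 344
t_4 = 189
u_5 = 387
v_5 = 239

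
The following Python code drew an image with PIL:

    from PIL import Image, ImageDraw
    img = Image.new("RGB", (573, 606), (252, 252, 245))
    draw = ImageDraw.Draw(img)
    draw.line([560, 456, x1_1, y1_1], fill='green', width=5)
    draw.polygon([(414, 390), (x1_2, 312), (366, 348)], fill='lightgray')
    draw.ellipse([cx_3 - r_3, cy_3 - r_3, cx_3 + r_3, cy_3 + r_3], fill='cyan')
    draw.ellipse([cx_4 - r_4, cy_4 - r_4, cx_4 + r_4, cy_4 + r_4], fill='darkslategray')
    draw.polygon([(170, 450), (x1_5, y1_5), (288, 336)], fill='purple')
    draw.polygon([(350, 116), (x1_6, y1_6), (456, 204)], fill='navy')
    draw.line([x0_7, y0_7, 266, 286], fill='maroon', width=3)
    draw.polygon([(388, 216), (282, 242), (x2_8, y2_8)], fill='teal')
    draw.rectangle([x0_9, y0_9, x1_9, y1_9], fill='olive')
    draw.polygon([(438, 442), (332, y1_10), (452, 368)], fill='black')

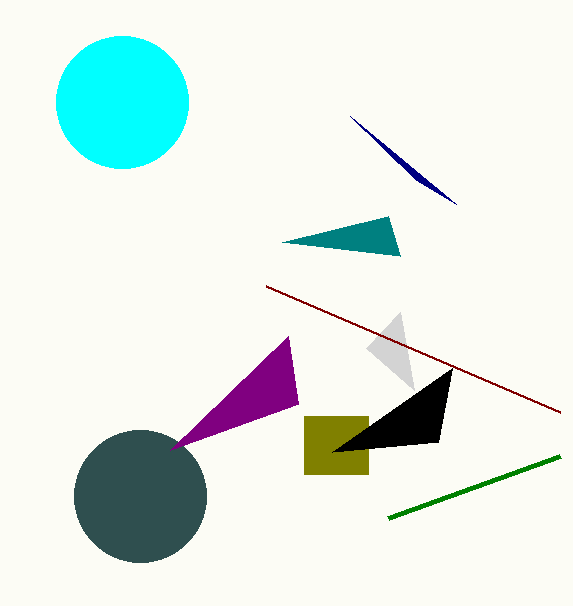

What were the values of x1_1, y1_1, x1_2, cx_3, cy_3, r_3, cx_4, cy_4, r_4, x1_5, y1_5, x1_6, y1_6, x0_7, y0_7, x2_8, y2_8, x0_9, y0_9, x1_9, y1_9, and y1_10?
x1_1 = 388, y1_1 = 518, x1_2 = 400, cx_3 = 122, cy_3 = 102, r_3 = 66, cx_4 = 140, cy_4 = 496, r_4 = 66, x1_5 = 298, y1_5 = 404, x1_6 = 416, y1_6 = 180, x0_7 = 560, y0_7 = 412, x2_8 = 400, y2_8 = 256, x0_9 = 304, y0_9 = 416, x1_9 = 368, y1_9 = 474, y1_10 = 452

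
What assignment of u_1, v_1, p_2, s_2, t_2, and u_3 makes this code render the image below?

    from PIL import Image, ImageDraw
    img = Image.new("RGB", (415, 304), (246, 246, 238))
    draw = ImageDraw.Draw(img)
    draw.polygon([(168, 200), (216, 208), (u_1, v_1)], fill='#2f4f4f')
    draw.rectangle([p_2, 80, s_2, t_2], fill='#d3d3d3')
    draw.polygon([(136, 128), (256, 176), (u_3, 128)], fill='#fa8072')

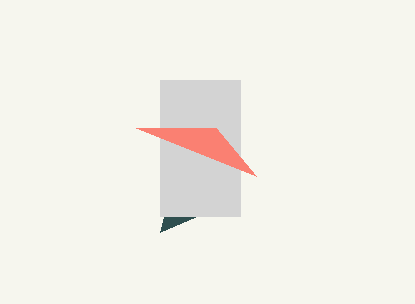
u_1 = 160
v_1 = 232
p_2 = 160
s_2 = 240
t_2 = 216
u_3 = 216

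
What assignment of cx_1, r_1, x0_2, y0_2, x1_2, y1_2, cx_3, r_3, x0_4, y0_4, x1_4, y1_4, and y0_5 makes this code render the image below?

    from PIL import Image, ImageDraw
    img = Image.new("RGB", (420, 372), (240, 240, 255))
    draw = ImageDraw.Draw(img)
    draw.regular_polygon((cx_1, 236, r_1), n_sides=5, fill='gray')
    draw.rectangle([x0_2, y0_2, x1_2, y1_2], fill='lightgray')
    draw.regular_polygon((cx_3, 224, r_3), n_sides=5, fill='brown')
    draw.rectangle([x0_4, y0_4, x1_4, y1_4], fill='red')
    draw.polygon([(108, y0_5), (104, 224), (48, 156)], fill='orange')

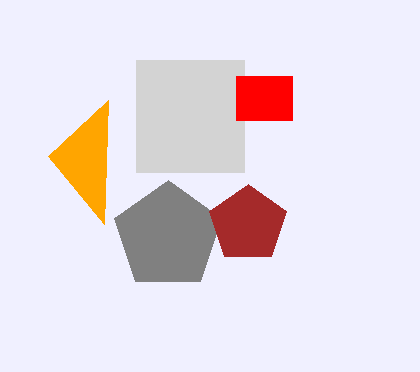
cx_1 = 168, r_1 = 56, x0_2 = 136, y0_2 = 60, x1_2 = 244, y1_2 = 172, cx_3 = 248, r_3 = 40, x0_4 = 236, y0_4 = 76, x1_4 = 292, y1_4 = 120, y0_5 = 100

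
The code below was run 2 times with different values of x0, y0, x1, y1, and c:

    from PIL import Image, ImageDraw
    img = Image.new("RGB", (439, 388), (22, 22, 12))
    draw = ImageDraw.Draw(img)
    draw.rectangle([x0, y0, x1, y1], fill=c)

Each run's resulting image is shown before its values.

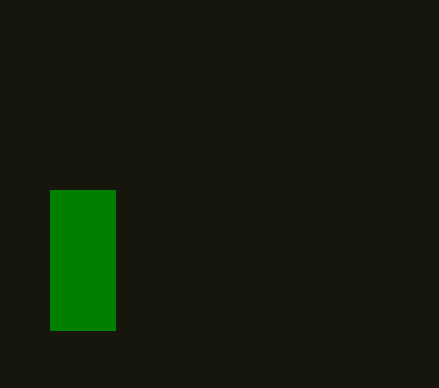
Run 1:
x0 = 50
y0 = 190
x1 = 115
y1 = 330
c = 'green'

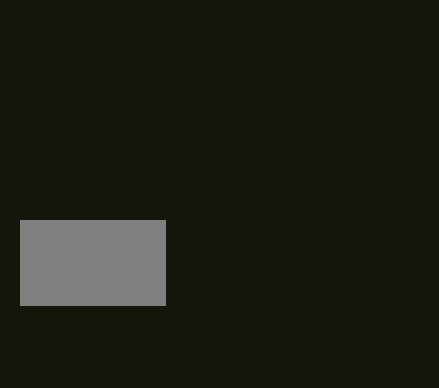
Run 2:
x0 = 20, y0 = 220, x1 = 165, y1 = 305, c = 'gray'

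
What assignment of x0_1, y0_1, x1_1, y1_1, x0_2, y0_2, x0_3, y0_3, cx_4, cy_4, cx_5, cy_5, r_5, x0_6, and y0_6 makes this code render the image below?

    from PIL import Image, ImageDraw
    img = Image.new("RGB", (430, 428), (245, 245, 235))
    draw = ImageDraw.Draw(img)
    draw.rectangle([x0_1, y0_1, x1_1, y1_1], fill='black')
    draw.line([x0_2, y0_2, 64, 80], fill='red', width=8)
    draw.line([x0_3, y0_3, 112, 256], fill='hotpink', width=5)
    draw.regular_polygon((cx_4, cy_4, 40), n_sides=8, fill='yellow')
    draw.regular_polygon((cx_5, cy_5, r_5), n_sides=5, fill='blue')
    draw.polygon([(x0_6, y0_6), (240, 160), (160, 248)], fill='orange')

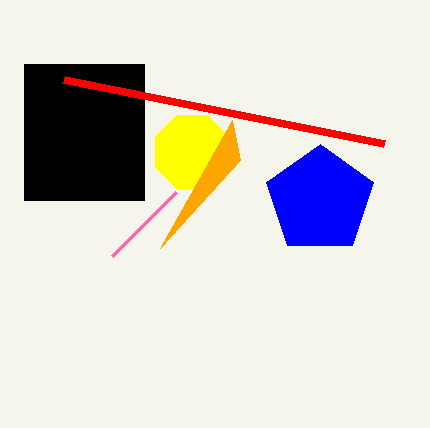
x0_1 = 24; y0_1 = 64; x1_1 = 144; y1_1 = 200; x0_2 = 384; y0_2 = 144; x0_3 = 176; y0_3 = 192; cx_4 = 192; cy_4 = 152; cx_5 = 320; cy_5 = 200; r_5 = 56; x0_6 = 232; y0_6 = 120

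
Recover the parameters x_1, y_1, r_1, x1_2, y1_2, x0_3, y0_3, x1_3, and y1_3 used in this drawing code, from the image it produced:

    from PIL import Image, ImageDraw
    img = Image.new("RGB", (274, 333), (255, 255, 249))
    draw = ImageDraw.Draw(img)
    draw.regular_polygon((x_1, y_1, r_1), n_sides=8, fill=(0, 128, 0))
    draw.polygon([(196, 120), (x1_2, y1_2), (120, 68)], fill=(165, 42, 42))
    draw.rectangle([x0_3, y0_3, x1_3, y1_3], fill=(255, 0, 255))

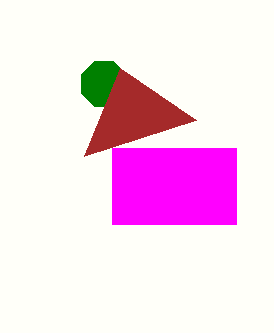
x_1 = 104; y_1 = 84; r_1 = 24; x1_2 = 84; y1_2 = 156; x0_3 = 112; y0_3 = 148; x1_3 = 236; y1_3 = 224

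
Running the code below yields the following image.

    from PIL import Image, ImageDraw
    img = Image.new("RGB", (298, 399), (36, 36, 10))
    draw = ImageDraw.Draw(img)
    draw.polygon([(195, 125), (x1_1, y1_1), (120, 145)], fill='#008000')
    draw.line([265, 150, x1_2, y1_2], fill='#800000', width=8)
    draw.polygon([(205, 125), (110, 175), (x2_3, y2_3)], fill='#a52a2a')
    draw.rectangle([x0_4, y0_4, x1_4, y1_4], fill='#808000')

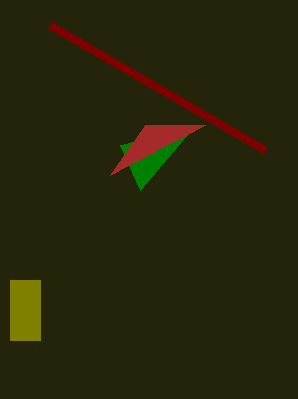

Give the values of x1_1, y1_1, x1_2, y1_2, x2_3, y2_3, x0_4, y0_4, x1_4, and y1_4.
x1_1 = 140, y1_1 = 190, x1_2 = 50, y1_2 = 25, x2_3 = 145, y2_3 = 125, x0_4 = 10, y0_4 = 280, x1_4 = 40, y1_4 = 340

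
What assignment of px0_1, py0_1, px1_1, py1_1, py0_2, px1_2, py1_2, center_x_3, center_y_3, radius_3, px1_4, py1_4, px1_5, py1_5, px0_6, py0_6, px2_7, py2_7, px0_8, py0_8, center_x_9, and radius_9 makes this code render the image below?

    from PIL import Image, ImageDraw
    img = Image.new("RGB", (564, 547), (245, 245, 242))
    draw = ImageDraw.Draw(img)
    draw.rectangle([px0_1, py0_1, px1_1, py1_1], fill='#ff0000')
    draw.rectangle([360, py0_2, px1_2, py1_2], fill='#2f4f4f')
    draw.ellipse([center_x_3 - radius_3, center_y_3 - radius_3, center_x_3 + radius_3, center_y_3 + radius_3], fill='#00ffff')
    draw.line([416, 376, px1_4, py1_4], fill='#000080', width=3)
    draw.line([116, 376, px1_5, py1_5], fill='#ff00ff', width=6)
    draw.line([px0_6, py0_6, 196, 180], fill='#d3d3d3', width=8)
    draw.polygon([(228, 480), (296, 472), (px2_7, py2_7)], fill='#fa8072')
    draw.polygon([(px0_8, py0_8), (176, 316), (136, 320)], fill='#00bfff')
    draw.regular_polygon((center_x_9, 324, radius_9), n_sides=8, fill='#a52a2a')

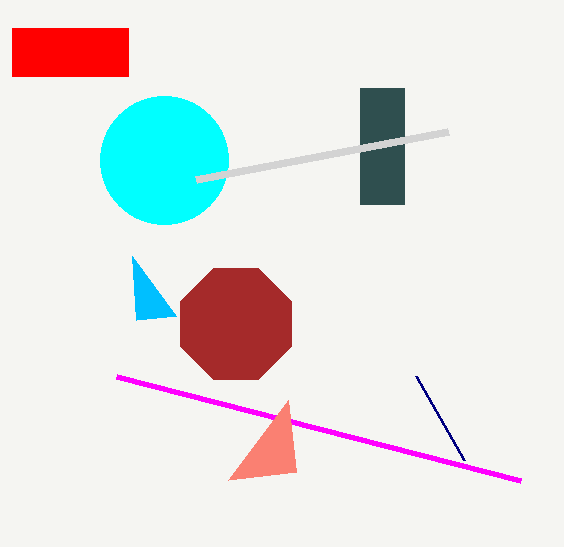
px0_1 = 12
py0_1 = 28
px1_1 = 128
py1_1 = 76
py0_2 = 88
px1_2 = 404
py1_2 = 204
center_x_3 = 164
center_y_3 = 160
radius_3 = 64
px1_4 = 464
py1_4 = 460
px1_5 = 520
py1_5 = 480
px0_6 = 448
py0_6 = 132
px2_7 = 288
py2_7 = 400
px0_8 = 132
py0_8 = 256
center_x_9 = 236
radius_9 = 60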